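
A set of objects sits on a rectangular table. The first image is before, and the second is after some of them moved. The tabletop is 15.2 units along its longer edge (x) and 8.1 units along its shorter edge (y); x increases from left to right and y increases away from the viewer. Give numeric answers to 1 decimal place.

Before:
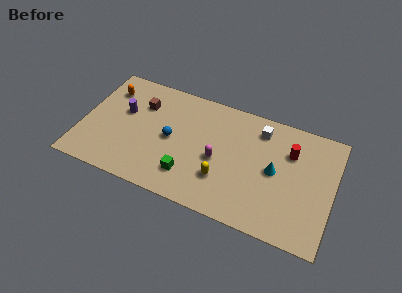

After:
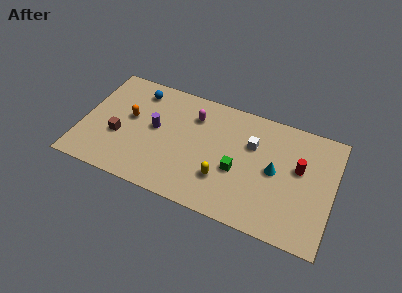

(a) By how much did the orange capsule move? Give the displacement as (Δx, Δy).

(1.5, -1.6)

The orange capsule started near (1.3, 6.2) and ended near (2.8, 4.6).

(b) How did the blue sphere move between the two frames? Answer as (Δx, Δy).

(-2.3, 2.7)

From the two frames, the blue sphere sits at roughly (5.4, 4.0) before and (3.1, 6.7) after.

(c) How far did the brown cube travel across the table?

2.9

From (3.4, 5.8) to (2.3, 3.1), the brown cube covered √(1.1² + 2.7²) ≈ 2.9 units.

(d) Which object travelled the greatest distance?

the blue sphere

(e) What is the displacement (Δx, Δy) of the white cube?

(-0.4, -1.2)

The white cube started near (10.6, 6.6) and ended near (10.2, 5.4).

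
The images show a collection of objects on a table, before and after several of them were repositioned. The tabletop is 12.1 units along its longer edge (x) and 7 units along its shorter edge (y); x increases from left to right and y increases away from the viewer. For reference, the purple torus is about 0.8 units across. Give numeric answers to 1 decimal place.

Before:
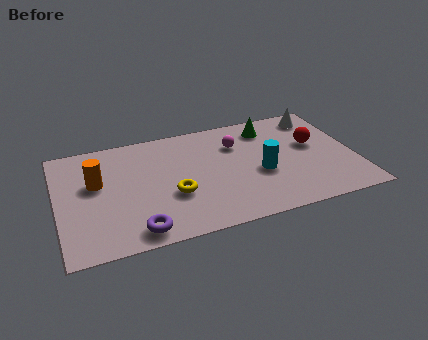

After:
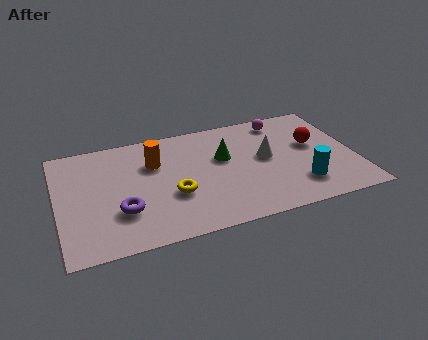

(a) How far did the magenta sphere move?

2.2

The magenta sphere moved from about (7.4, 5.0) to (9.4, 6.0), a distance of √(2.0² + 1.0²) ≈ 2.2.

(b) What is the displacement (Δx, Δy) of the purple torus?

(-0.5, 1.3)

From the two frames, the purple torus sits at roughly (3.0, 0.9) before and (2.5, 2.2) after.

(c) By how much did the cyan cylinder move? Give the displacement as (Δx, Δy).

(1.5, -1.2)

The cyan cylinder started near (8.2, 2.9) and ended near (9.7, 1.7).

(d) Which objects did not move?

the red sphere and the yellow torus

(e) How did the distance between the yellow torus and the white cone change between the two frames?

-3.0

They were about 7.1 units apart before and 4.1 after — 3.0 units closer together.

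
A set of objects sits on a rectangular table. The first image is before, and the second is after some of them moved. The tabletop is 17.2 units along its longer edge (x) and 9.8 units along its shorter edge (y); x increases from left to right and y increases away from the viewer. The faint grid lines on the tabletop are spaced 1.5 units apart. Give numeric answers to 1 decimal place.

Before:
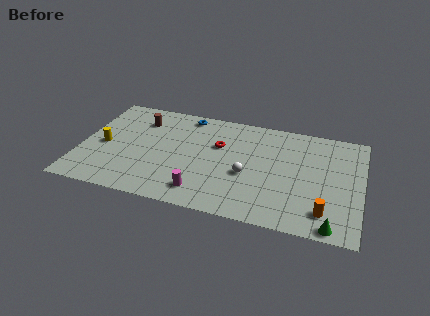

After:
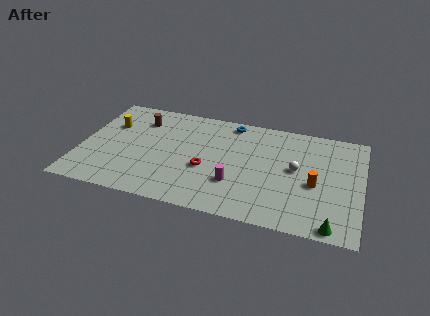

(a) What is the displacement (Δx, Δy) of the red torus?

(-0.6, -2.4)

The red torus started near (8.4, 6.3) and ended near (7.8, 3.9).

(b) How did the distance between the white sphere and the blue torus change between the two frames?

-0.8

Before: roughly 6.2 units apart; after: 5.4. That's 0.8 units closer together.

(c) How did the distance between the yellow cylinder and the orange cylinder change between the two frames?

-0.9

The distance was about 13.9 in the first image and 13.0 in the second, so they moved 0.9 units closer together.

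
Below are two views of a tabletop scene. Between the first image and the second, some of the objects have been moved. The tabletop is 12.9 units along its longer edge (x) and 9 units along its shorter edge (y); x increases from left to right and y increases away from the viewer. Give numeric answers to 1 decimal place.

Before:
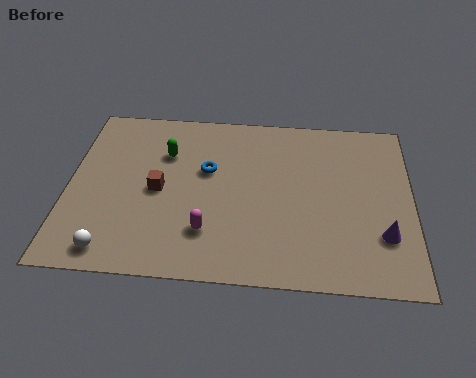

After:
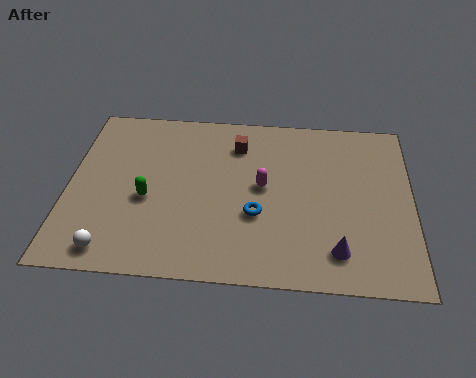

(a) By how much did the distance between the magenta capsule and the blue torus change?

-1.7

Before: roughly 3.2 units apart; after: 1.5. That's 1.7 units closer together.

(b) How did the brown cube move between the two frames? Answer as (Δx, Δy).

(2.9, 2.7)

The brown cube was at about (3.4, 4.3) and moved to about (6.3, 7.0).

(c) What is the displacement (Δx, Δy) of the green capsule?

(-0.6, -2.5)

From the two frames, the green capsule sits at roughly (3.6, 6.3) before and (3.0, 3.8) after.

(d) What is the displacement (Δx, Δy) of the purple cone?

(-1.7, -0.9)

The purple cone started near (11.8, 2.6) and ended near (10.1, 1.7).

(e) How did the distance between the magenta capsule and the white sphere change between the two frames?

+2.9

Before: roughly 3.7 units apart; after: 6.6. That's 2.9 units further apart.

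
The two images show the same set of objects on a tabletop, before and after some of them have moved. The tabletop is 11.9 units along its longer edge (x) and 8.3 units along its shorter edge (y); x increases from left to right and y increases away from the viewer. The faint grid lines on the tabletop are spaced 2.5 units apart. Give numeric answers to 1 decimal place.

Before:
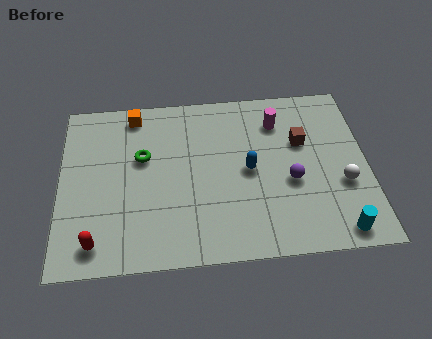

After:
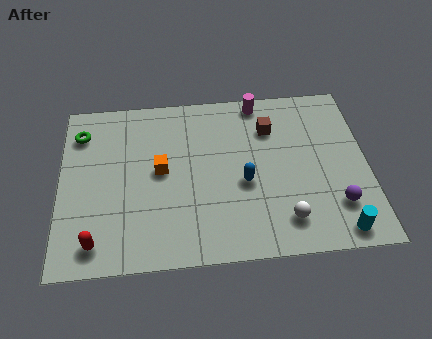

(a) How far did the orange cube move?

3.1

The orange cube was near (2.9, 7.3) before and (3.9, 4.4) after, so it travelled √(1.0² + 2.9²) ≈ 3.1 units.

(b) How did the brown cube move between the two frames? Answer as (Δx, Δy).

(-1.2, 0.8)

From the two frames, the brown cube sits at roughly (9.4, 5.3) before and (8.2, 6.1) after.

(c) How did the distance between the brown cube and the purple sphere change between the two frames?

+2.7

They were about 2.0 units apart before and 4.7 after — 2.7 units further apart.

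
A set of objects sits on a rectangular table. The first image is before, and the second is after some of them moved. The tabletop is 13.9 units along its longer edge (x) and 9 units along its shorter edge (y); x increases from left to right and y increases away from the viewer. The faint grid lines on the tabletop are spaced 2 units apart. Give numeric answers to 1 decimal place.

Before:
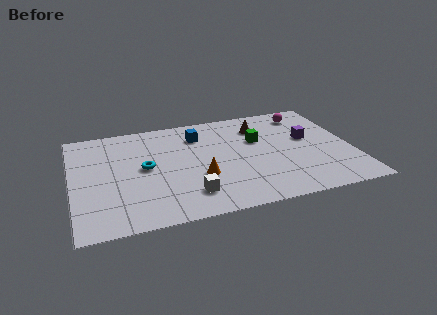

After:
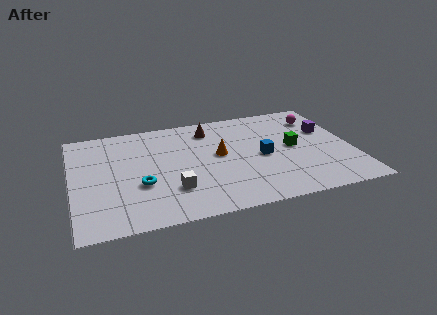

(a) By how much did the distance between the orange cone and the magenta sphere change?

-1.5

They were about 7.1 units apart before and 5.6 after — 1.5 units closer together.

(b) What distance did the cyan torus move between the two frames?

1.4

The cyan torus moved from about (3.6, 4.7) to (3.3, 3.3), a distance of √(0.3² + 1.4²) ≈ 1.4.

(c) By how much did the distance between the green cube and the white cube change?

+1.2

Before: roughly 5.3 units apart; after: 6.5. That's 1.2 units further apart.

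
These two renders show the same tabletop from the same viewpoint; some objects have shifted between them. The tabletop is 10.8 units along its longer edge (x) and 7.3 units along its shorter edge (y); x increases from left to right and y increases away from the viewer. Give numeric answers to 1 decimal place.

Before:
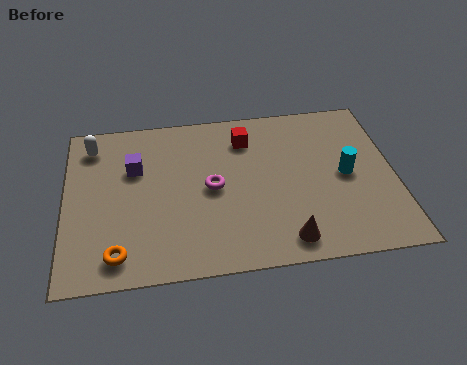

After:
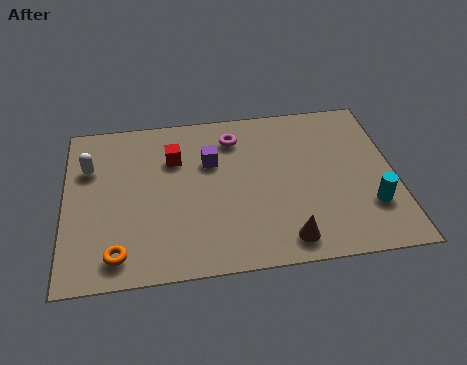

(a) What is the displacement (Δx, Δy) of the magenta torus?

(0.8, 2.2)

From the two frames, the magenta torus sits at roughly (4.8, 3.6) before and (5.6, 5.8) after.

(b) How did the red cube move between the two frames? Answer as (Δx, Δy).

(-2.4, -0.6)

The red cube was at about (6.0, 5.7) and moved to about (3.6, 5.1).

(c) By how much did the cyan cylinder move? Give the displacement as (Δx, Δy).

(0.7, -1.5)

The cyan cylinder was at about (9.2, 3.6) and moved to about (9.9, 2.1).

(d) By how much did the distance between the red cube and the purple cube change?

-2.6

The distance was about 3.8 in the first image and 1.2 in the second, so they moved 2.6 units closer together.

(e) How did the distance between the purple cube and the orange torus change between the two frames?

+1.1

Before: roughly 3.7 units apart; after: 4.8. That's 1.1 units further apart.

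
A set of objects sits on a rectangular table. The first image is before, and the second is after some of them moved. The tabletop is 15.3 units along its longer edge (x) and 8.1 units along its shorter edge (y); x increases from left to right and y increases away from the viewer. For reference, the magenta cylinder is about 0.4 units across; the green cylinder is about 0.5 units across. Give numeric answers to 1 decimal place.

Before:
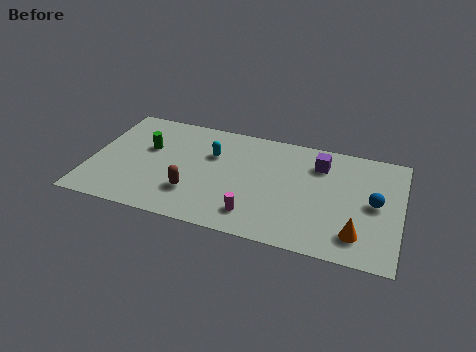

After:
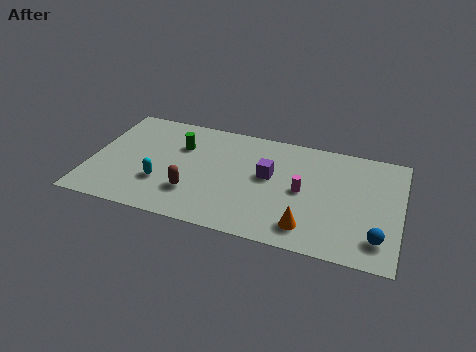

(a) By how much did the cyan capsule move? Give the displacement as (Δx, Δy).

(-2.3, -2.8)

The cyan capsule was at about (5.9, 5.4) and moved to about (3.6, 2.6).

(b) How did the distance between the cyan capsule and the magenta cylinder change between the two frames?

+2.5

They were about 4.5 units apart before and 7.0 after — 2.5 units further apart.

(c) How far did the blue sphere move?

2.4

From (14.0, 4.1) to (14.3, 1.7), the blue sphere covered √(0.3² + 2.4²) ≈ 2.4 units.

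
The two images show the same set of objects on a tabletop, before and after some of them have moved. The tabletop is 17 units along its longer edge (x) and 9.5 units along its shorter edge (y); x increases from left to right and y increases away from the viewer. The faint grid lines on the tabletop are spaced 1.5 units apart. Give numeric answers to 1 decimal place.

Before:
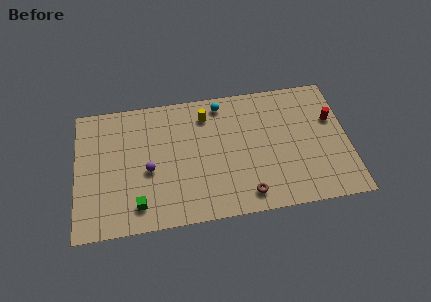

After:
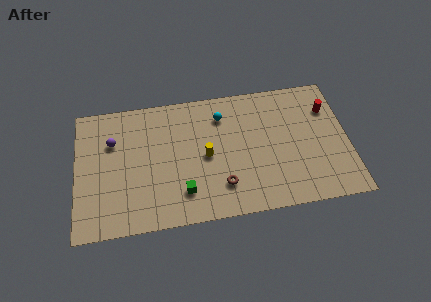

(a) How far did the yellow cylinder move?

3.0

The yellow cylinder moved from about (8.2, 7.6) to (8.1, 4.6), a distance of √(0.1² + 3.0²) ≈ 3.0.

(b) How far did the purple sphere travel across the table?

3.3

The purple sphere moved from about (4.5, 4.1) to (2.3, 6.5), a distance of √(2.2² + 2.4²) ≈ 3.3.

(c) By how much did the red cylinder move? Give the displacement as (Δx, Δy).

(-0.2, 0.8)

The red cylinder started near (16.1, 6.1) and ended near (15.9, 6.9).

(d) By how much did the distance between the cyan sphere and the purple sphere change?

+0.7

They were about 6.3 units apart before and 7.0 after — 0.7 units further apart.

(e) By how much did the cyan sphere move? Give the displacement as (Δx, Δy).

(0.0, -0.9)

The cyan sphere started near (9.2, 8.3) and ended near (9.2, 7.4).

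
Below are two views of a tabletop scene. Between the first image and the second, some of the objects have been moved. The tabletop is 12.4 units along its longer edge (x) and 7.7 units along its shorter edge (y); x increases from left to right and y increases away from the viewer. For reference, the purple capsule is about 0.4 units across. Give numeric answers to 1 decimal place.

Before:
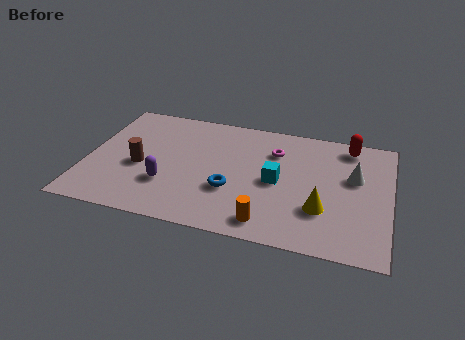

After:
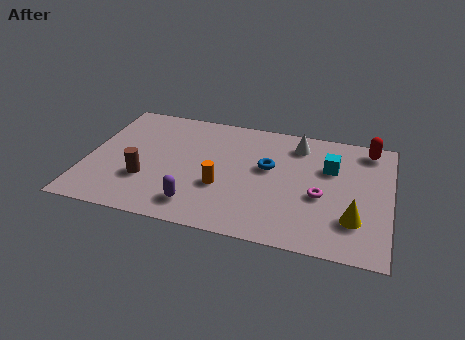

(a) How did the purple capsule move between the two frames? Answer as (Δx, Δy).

(1.3, -1.0)

From the two frames, the purple capsule sits at roughly (3.4, 2.4) before and (4.7, 1.4) after.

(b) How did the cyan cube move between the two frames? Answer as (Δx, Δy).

(2.1, 1.4)

From the two frames, the cyan cube sits at roughly (7.8, 3.7) before and (9.9, 5.1) after.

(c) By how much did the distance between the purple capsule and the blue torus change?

+1.5

They were about 2.6 units apart before and 4.1 after — 1.5 units further apart.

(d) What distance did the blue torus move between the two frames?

2.3

From (6.0, 2.7) to (7.4, 4.5), the blue torus covered √(1.4² + 1.8²) ≈ 2.3 units.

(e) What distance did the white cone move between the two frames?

2.9

The white cone was near (10.9, 4.7) before and (8.5, 6.3) after, so it travelled √(2.4² + 1.6²) ≈ 2.9 units.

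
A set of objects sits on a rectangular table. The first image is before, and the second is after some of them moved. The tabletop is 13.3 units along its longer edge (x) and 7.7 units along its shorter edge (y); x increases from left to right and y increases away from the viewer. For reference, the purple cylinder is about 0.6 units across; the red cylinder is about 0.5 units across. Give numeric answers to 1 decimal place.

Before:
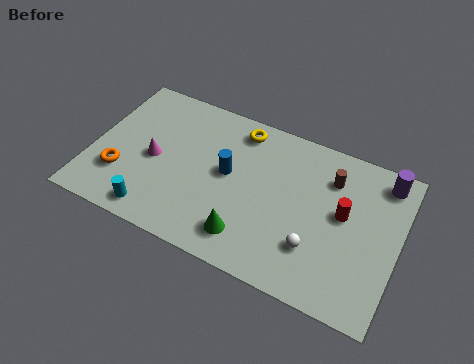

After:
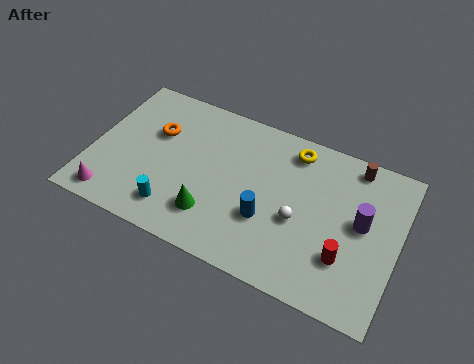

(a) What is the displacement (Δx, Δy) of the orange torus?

(1.2, 2.7)

The orange torus was at about (1.4, 2.3) and moved to about (2.6, 5.0).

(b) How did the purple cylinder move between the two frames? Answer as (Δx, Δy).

(-0.7, -2.4)

The purple cylinder started near (12.4, 6.6) and ended near (11.7, 4.2).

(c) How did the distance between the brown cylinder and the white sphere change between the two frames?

+0.5

They were about 3.6 units apart before and 4.1 after — 0.5 units further apart.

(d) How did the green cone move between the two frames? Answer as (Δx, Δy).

(-1.6, 0.4)

The green cone started near (7.1, 1.5) and ended near (5.5, 1.9).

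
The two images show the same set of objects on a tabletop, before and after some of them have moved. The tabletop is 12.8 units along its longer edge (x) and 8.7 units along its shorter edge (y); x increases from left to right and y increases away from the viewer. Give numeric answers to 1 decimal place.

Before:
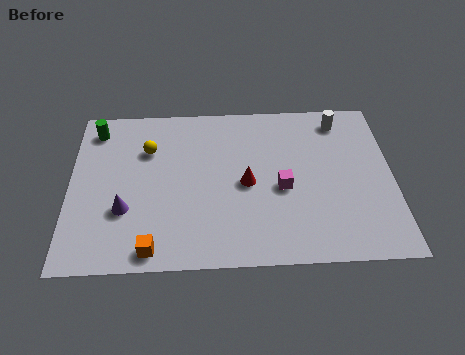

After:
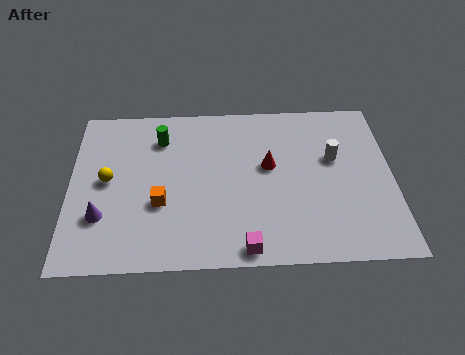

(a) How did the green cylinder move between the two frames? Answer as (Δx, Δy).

(2.6, -0.6)

The green cylinder was at about (1.0, 7.3) and moved to about (3.6, 6.7).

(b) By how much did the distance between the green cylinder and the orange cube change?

-3.3

They were about 6.8 units apart before and 3.5 after — 3.3 units closer together.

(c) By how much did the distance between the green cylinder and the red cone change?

-2.2

Before: roughly 6.8 units apart; after: 4.6. That's 2.2 units closer together.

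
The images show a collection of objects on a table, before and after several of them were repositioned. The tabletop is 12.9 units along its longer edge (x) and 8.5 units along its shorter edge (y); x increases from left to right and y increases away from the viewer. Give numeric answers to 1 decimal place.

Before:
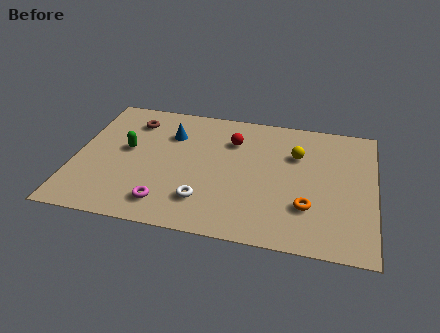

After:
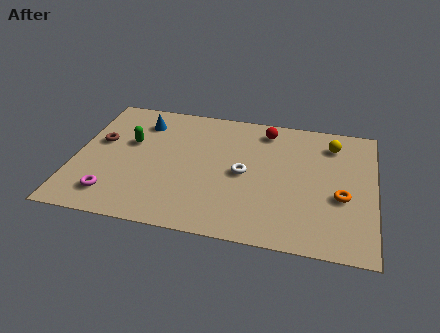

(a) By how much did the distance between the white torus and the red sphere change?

-1.1

The distance was about 4.3 in the first image and 3.2 in the second, so they moved 1.1 units closer together.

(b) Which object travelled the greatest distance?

the white torus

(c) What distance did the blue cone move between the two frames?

1.4

The blue cone was near (4.0, 6.1) before and (2.7, 6.7) after, so it travelled √(1.3² + 0.6²) ≈ 1.4 units.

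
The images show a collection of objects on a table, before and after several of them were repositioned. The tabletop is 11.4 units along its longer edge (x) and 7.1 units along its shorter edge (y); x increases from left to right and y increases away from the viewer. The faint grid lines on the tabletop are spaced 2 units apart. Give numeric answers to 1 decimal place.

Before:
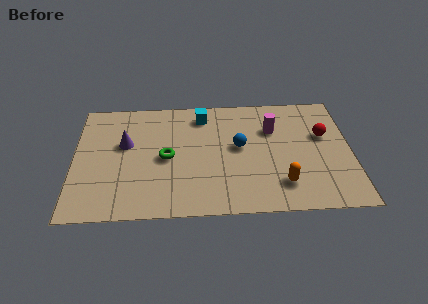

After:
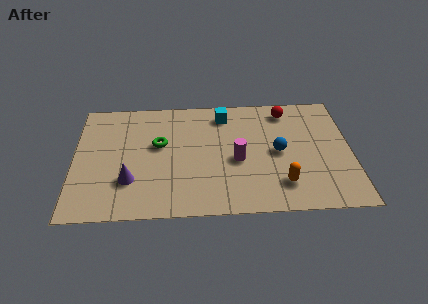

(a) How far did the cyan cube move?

0.9

The cyan cube was near (5.3, 5.9) before and (6.2, 5.9) after, so it travelled √(0.9² + 0.0²) ≈ 0.9 units.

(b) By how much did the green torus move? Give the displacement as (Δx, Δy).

(-0.3, 0.8)

From the two frames, the green torus sits at roughly (3.8, 3.4) before and (3.5, 4.2) after.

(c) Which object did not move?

the orange capsule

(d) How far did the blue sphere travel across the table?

1.6

The blue sphere moved from about (6.8, 3.9) to (8.4, 3.5), a distance of √(1.6² + 0.4²) ≈ 1.6.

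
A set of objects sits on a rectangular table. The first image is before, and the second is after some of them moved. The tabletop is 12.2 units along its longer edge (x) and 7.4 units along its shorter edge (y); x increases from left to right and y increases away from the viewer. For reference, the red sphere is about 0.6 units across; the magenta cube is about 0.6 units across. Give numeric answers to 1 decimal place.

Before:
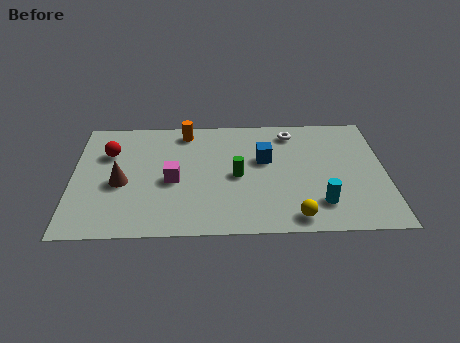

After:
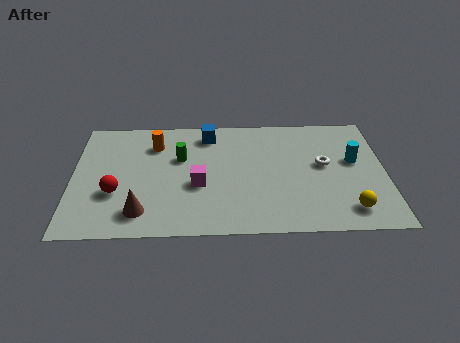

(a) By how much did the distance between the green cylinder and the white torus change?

+2.1

They were about 3.5 units apart before and 5.6 after — 2.1 units further apart.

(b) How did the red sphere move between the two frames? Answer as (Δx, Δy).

(0.3, -2.5)

From the two frames, the red sphere sits at roughly (1.4, 5.1) before and (1.7, 2.6) after.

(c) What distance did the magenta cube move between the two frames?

1.0

The magenta cube moved from about (3.9, 3.3) to (4.9, 3.0), a distance of √(1.0² + 0.3²) ≈ 1.0.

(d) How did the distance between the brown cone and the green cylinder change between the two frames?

-0.9

Before: roughly 4.5 units apart; after: 3.6. That's 0.9 units closer together.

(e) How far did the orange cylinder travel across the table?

1.4

The orange cylinder was near (4.4, 6.4) before and (3.2, 5.6) after, so it travelled √(1.2² + 0.8²) ≈ 1.4 units.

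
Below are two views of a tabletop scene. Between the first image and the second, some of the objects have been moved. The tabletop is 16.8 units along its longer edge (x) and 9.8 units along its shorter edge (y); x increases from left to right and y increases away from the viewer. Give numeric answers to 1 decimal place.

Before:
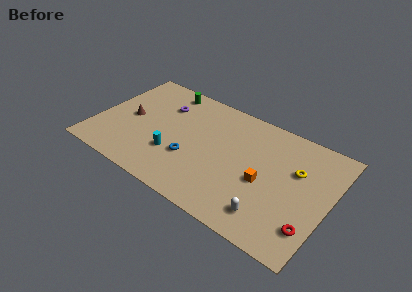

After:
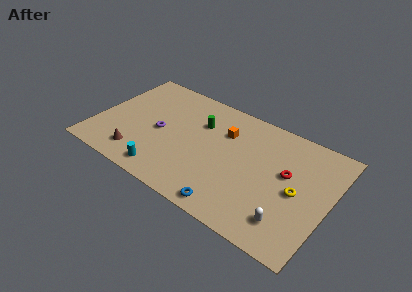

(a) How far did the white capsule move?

1.3

From (13.1, 1.8) to (14.4, 2.0), the white capsule covered √(1.3² + 0.2²) ≈ 1.3 units.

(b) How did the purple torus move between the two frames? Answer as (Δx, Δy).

(0.2, -2.5)

The purple torus started near (4.4, 7.1) and ended near (4.6, 4.6).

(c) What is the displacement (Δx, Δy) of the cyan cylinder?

(-0.3, -1.8)

From the two frames, the cyan cylinder sits at roughly (5.9, 3.1) before and (5.6, 1.3) after.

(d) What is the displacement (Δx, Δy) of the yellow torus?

(0.3, -1.7)

The yellow torus started near (14.3, 6.3) and ended near (14.6, 4.6).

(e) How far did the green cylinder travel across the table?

3.4

From (4.3, 8.6) to (7.2, 6.8), the green cylinder covered √(2.9² + 1.8²) ≈ 3.4 units.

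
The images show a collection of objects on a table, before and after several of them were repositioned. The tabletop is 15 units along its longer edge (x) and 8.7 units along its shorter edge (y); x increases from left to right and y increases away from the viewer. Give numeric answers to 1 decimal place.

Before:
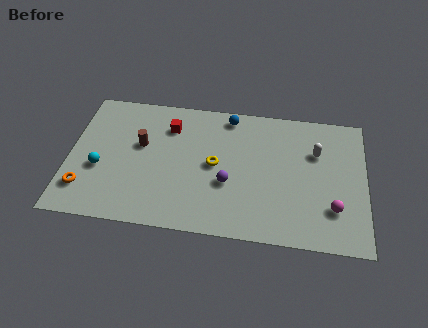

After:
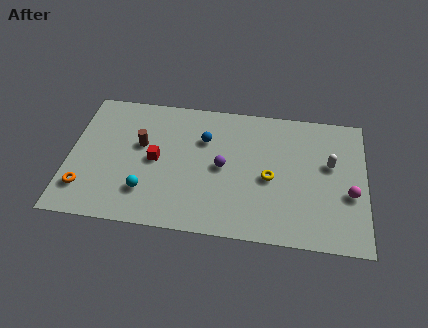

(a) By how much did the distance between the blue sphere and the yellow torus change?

+0.6

They were about 3.4 units apart before and 4.0 after — 0.6 units further apart.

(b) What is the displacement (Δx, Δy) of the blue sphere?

(-1.2, -1.7)

From the two frames, the blue sphere sits at roughly (8.0, 7.7) before and (6.8, 6.0) after.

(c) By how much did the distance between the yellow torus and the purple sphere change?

+1.1

The distance was about 1.3 in the first image and 2.4 in the second, so they moved 1.1 units further apart.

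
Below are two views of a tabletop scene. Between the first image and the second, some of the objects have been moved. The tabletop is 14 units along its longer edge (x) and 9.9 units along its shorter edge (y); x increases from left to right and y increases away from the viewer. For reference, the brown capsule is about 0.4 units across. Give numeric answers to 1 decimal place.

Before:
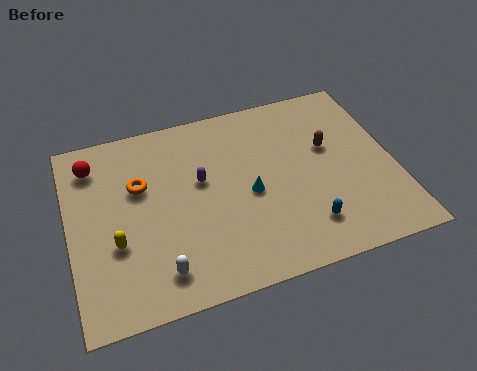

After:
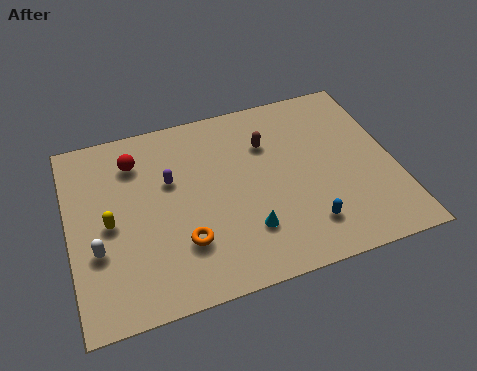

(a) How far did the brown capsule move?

2.8

From (11.3, 6.0) to (8.7, 7.0), the brown capsule covered √(2.6² + 1.0²) ≈ 2.8 units.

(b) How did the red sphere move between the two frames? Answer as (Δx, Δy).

(1.8, -0.3)

The red sphere was at about (1.2, 8.0) and moved to about (3.0, 7.7).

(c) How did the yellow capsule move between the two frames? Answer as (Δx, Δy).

(-0.2, 1.1)

The yellow capsule started near (1.9, 3.6) and ended near (1.7, 4.7).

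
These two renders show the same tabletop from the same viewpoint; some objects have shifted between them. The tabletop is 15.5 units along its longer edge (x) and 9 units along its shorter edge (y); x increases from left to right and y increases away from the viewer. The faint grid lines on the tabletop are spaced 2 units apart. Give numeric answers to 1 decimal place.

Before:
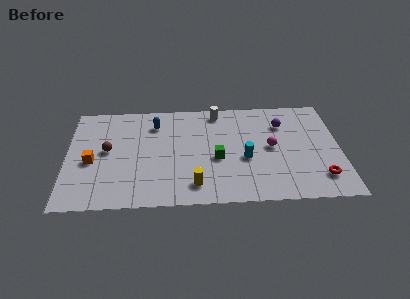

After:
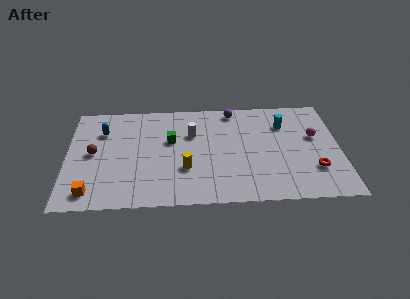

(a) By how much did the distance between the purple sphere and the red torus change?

+1.9

The distance was about 5.1 in the first image and 7.0 in the second, so they moved 1.9 units further apart.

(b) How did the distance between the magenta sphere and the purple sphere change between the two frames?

+3.2

Before: roughly 2.1 units apart; after: 5.3. That's 3.2 units further apart.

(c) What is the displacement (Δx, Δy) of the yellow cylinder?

(-0.5, 1.4)

The yellow cylinder was at about (7.2, 1.6) and moved to about (6.7, 3.0).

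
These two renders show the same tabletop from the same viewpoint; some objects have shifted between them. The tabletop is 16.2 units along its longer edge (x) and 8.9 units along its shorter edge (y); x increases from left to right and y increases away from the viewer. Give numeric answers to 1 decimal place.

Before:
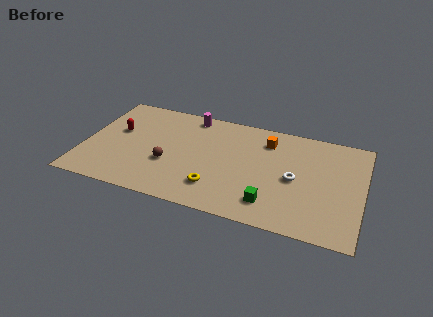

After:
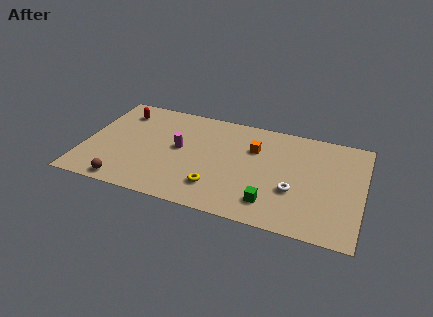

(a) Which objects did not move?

the yellow torus and the green cube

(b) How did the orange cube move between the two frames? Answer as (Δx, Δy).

(-0.7, -0.9)

From the two frames, the orange cube sits at roughly (10.5, 7.0) before and (9.8, 6.1) after.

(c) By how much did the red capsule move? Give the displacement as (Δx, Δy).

(0.0, 1.8)

The red capsule started near (1.8, 5.3) and ended near (1.8, 7.1).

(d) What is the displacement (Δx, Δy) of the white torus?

(0.0, -1.0)

The white torus was at about (12.3, 4.2) and moved to about (12.3, 3.2).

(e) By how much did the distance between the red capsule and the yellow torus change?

+1.0

Before: roughly 6.9 units apart; after: 7.9. That's 1.0 units further apart.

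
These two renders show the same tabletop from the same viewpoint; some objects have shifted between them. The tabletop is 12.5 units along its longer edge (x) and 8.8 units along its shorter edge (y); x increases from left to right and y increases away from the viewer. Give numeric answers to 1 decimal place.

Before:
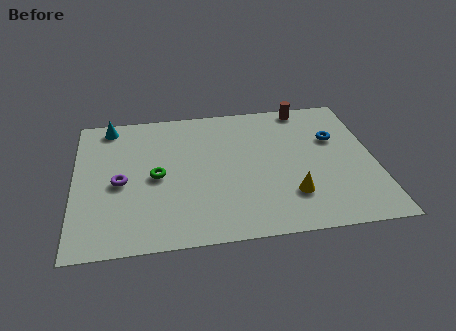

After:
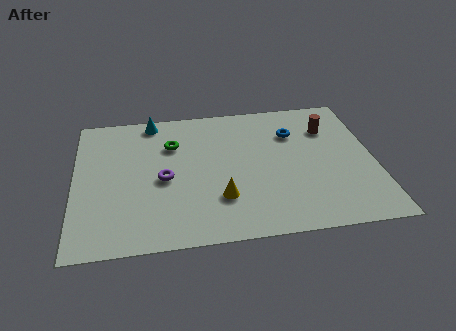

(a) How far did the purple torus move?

1.8

From (1.9, 4.0) to (3.7, 4.0), the purple torus covered √(1.8² + 0.0²) ≈ 1.8 units.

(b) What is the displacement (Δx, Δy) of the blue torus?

(-1.7, 0.6)

The blue torus was at about (10.9, 5.7) and moved to about (9.2, 6.3).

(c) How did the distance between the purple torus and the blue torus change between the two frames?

-3.2

The distance was about 9.2 in the first image and 6.0 in the second, so they moved 3.2 units closer together.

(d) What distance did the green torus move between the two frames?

2.1

The green torus moved from about (3.4, 4.2) to (4.1, 6.2), a distance of √(0.7² + 2.0²) ≈ 2.1.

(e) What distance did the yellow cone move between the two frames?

2.9

The yellow cone was near (8.9, 2.3) before and (6.0, 2.5) after, so it travelled √(2.9² + 0.2²) ≈ 2.9 units.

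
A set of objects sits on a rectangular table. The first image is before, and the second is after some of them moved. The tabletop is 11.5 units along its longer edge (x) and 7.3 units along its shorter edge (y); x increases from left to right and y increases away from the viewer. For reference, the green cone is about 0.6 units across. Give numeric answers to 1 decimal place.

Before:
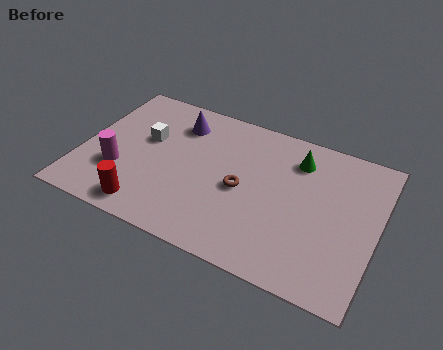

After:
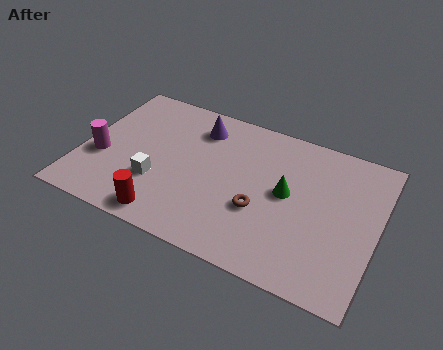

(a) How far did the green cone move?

1.8

From (8.2, 5.7) to (8.0, 3.9), the green cone covered √(0.2² + 1.8²) ≈ 1.8 units.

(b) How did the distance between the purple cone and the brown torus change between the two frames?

+0.6

The distance was about 3.6 in the first image and 4.2 in the second, so they moved 0.6 units further apart.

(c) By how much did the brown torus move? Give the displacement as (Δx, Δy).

(0.8, -0.7)

The brown torus was at about (6.3, 3.4) and moved to about (7.1, 2.7).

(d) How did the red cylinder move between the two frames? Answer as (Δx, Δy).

(0.8, -0.1)

The red cylinder was at about (2.9, 1.0) and moved to about (3.7, 0.9).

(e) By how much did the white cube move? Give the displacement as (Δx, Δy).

(0.7, -2.0)

From the two frames, the white cube sits at roughly (2.4, 4.4) before and (3.1, 2.4) after.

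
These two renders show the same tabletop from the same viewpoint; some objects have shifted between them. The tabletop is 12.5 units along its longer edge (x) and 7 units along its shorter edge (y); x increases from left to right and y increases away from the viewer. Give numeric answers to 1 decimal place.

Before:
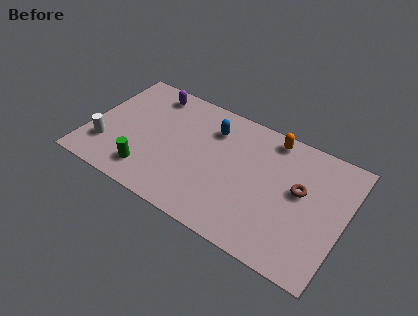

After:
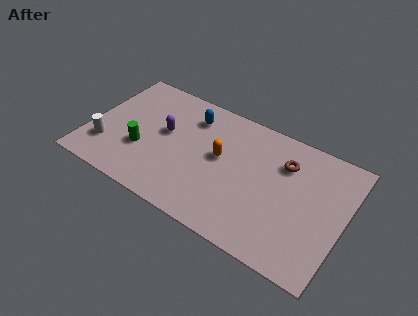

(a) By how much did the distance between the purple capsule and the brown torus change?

-2.1

The distance was about 8.0 in the first image and 5.9 in the second, so they moved 2.1 units closer together.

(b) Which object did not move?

the white cylinder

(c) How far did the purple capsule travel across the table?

2.2

The purple capsule moved from about (2.6, 6.0) to (3.6, 4.0), a distance of √(1.0² + 2.0²) ≈ 2.2.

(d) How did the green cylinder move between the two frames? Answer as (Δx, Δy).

(-0.5, 1.1)

The green cylinder was at about (3.2, 1.4) and moved to about (2.7, 2.5).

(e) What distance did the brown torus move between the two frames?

1.4

From (10.3, 4.0) to (9.4, 5.1), the brown torus covered √(0.9² + 1.1²) ≈ 1.4 units.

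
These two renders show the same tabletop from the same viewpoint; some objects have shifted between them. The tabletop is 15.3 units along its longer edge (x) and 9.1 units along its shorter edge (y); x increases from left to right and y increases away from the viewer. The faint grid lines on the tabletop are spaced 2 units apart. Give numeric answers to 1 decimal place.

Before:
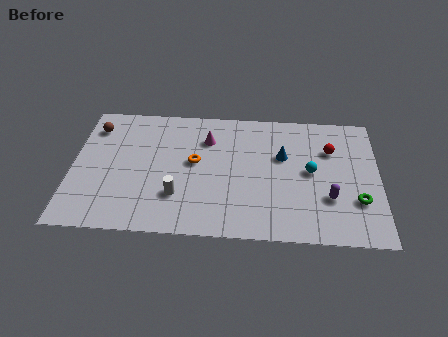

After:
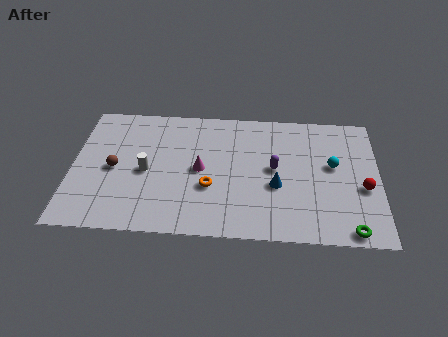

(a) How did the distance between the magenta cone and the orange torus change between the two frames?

-0.5

Before: roughly 1.8 units apart; after: 1.3. That's 0.5 units closer together.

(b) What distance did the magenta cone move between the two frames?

2.2

The magenta cone moved from about (6.7, 6.7) to (6.4, 4.5), a distance of √(0.3² + 2.2²) ≈ 2.2.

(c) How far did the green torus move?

2.0

The green torus was near (14.2, 2.8) before and (13.8, 0.8) after, so it travelled √(0.4² + 2.0²) ≈ 2.0 units.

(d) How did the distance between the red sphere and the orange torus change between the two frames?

+0.7

They were about 6.9 units apart before and 7.6 after — 0.7 units further apart.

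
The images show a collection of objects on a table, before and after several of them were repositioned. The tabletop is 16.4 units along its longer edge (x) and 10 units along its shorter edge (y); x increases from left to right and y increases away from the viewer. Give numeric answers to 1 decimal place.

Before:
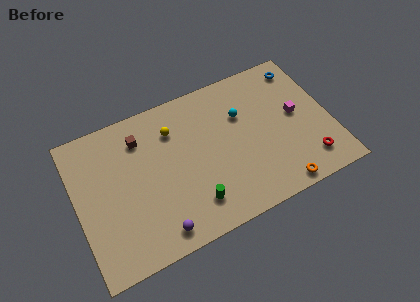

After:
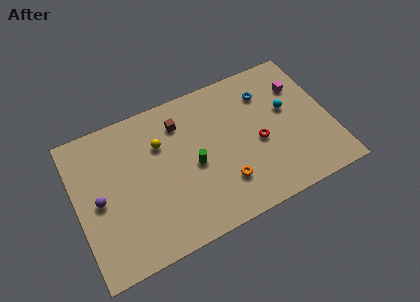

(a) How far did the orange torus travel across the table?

3.7

The orange torus was near (12.5, 0.9) before and (9.2, 2.6) after, so it travelled √(3.3² + 1.7²) ≈ 3.7 units.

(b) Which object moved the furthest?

the purple sphere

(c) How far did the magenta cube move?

2.0

The magenta cube moved from about (14.3, 5.3) to (14.8, 7.2), a distance of √(0.5² + 1.9²) ≈ 2.0.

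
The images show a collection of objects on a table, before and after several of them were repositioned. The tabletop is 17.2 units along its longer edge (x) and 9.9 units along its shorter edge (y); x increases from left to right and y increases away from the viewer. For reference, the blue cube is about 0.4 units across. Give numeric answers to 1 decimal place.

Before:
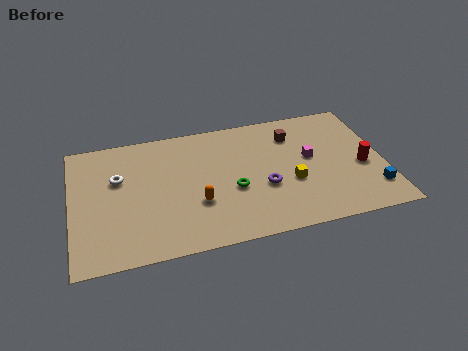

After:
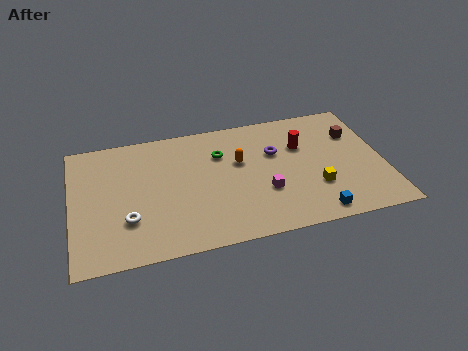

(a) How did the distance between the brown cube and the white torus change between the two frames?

+3.5

The distance was about 9.9 in the first image and 13.4 in the second, so they moved 3.5 units further apart.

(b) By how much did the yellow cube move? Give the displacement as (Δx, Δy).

(1.3, -0.7)

The yellow cube was at about (12.0, 3.8) and moved to about (13.3, 3.1).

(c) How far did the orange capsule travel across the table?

3.7

The orange capsule was near (6.8, 3.4) before and (9.3, 6.1) after, so it travelled √(2.5² + 2.7²) ≈ 3.7 units.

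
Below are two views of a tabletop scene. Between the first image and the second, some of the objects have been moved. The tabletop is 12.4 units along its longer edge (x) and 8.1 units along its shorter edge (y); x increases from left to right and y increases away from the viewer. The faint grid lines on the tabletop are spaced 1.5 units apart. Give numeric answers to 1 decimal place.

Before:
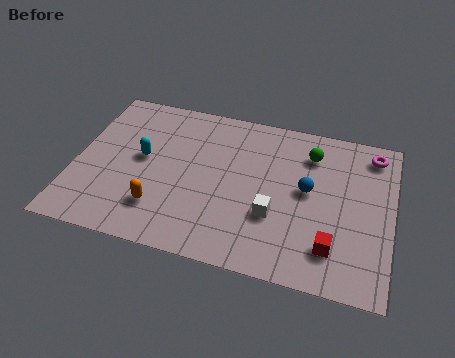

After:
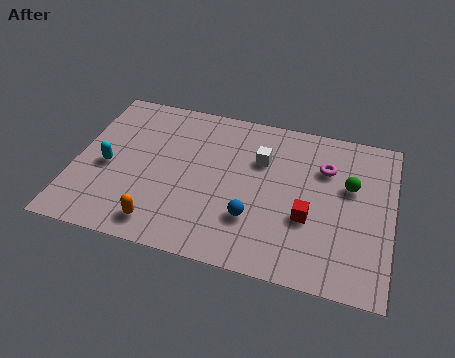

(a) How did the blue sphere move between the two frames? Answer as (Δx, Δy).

(-2.0, -2.0)

From the two frames, the blue sphere sits at roughly (9.1, 4.4) before and (7.1, 2.4) after.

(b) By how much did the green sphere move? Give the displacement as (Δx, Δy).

(1.6, -1.3)

The green sphere was at about (9.1, 6.3) and moved to about (10.7, 5.0).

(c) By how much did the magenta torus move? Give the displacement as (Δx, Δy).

(-1.8, -1.2)

The magenta torus was at about (11.5, 6.9) and moved to about (9.7, 5.7).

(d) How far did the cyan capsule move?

1.5

From (2.6, 4.4) to (1.3, 3.6), the cyan capsule covered √(1.3² + 0.8²) ≈ 1.5 units.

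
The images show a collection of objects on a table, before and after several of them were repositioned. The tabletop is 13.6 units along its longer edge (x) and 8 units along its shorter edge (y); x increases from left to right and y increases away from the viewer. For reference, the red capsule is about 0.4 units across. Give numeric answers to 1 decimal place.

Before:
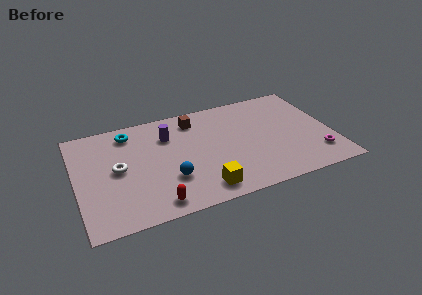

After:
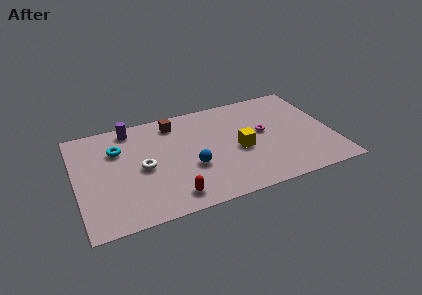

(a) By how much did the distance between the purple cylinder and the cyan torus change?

-0.6

Before: roughly 2.2 units apart; after: 1.6. That's 0.6 units closer together.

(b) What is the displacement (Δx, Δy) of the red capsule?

(0.9, 0.2)

The red capsule started near (3.9, 1.0) and ended near (4.8, 1.2).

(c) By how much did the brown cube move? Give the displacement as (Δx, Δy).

(-1.1, 0.1)

From the two frames, the brown cube sits at roughly (6.5, 6.6) before and (5.4, 6.7) after.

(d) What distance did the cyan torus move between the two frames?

1.3

The cyan torus was near (3.0, 6.7) before and (2.3, 5.6) after, so it travelled √(0.7² + 1.1²) ≈ 1.3 units.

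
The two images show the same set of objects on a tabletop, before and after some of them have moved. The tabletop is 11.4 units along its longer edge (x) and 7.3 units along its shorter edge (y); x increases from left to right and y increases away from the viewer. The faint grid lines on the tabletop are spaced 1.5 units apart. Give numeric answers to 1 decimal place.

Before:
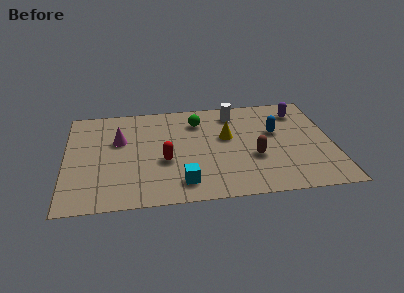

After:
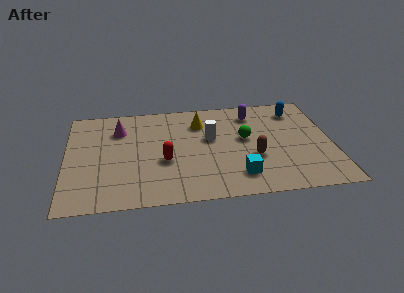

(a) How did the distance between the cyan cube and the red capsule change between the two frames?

+1.7

Before: roughly 1.7 units apart; after: 3.4. That's 1.7 units further apart.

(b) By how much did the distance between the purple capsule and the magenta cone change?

-2.1

They were about 7.9 units apart before and 5.8 after — 2.1 units closer together.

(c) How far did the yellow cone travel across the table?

1.6

From (6.9, 4.3) to (5.8, 5.5), the yellow cone covered √(1.1² + 1.2²) ≈ 1.6 units.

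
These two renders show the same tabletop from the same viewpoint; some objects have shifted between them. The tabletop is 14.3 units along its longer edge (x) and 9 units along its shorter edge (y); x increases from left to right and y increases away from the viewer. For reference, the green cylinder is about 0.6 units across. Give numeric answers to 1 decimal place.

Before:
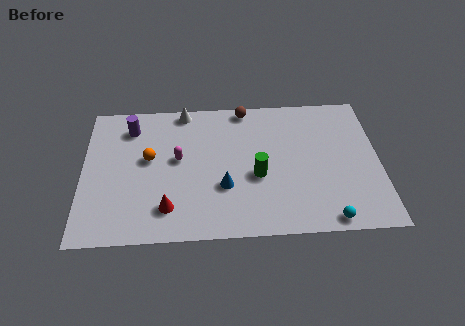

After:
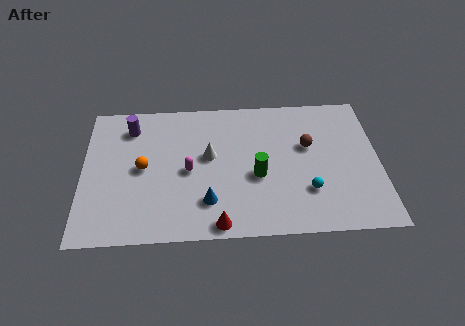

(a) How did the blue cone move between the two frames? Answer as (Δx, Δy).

(-0.8, -0.9)

From the two frames, the blue cone sits at roughly (6.8, 3.1) before and (6.0, 2.2) after.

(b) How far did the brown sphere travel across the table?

4.0

From (7.9, 8.2) to (10.9, 5.5), the brown sphere covered √(3.0² + 2.7²) ≈ 4.0 units.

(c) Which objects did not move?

the purple cylinder and the green cylinder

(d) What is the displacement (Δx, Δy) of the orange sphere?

(-0.3, -0.6)

From the two frames, the orange sphere sits at roughly (3.2, 5.1) before and (2.9, 4.5) after.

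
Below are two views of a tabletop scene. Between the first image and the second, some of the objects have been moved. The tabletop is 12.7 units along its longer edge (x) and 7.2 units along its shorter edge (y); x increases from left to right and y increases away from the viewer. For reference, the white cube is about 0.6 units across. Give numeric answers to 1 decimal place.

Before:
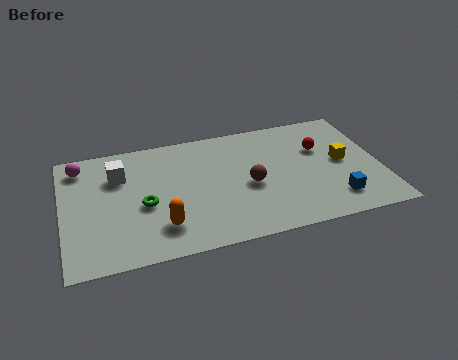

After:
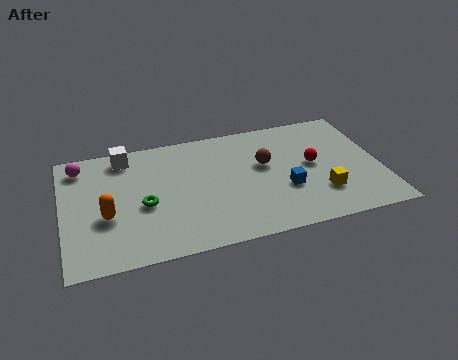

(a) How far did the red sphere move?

1.0

The red sphere was near (10.4, 4.7) before and (10.0, 3.8) after, so it travelled √(0.4² + 0.9²) ≈ 1.0 units.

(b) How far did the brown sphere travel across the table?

1.3

The brown sphere was near (7.4, 3.2) before and (8.1, 4.3) after, so it travelled √(0.7² + 1.1²) ≈ 1.3 units.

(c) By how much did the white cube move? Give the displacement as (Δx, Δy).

(0.3, 1.1)

From the two frames, the white cube sits at roughly (2.3, 5.1) before and (2.6, 6.2) after.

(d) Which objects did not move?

the green torus and the magenta sphere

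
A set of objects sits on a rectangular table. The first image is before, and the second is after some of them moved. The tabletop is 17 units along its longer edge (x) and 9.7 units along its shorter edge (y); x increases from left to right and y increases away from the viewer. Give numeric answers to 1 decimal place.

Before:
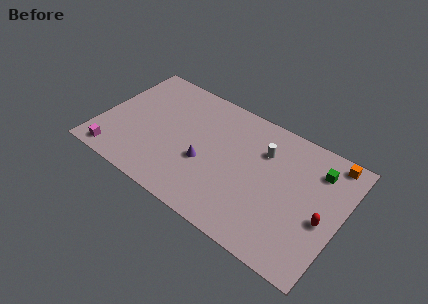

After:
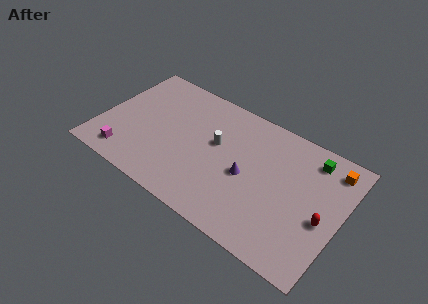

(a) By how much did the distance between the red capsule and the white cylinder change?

+2.6

The distance was about 5.4 in the first image and 8.0 in the second, so they moved 2.6 units further apart.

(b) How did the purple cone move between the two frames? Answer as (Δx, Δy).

(2.9, 0.6)

The purple cone was at about (7.6, 3.8) and moved to about (10.5, 4.4).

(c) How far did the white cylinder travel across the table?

3.4

The white cylinder moved from about (11.3, 6.9) to (8.1, 5.7), a distance of √(3.2² + 1.2²) ≈ 3.4.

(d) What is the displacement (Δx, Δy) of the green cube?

(-0.5, 0.6)

The green cube started near (15.0, 7.5) and ended near (14.5, 8.1).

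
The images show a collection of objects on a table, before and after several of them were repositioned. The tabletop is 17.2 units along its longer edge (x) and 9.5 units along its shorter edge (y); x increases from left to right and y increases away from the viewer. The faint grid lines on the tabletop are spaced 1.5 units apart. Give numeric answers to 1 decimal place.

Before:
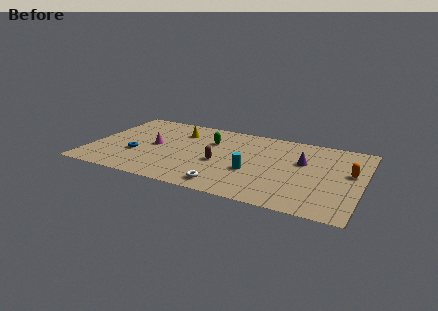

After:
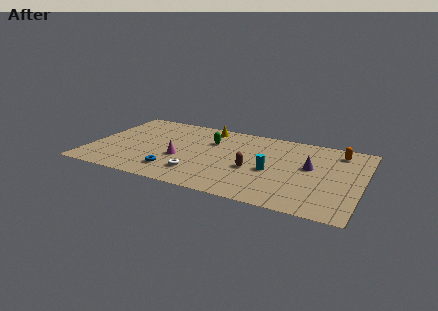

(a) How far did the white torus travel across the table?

2.1

The white torus was near (9.0, 1.3) before and (7.1, 2.2) after, so it travelled √(1.9² + 0.9²) ≈ 2.1 units.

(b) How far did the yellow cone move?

2.0

From (5.3, 7.2) to (7.0, 8.3), the yellow cone covered √(1.7² + 1.1²) ≈ 2.0 units.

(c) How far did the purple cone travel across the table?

0.7

From (13.4, 5.9) to (13.9, 5.4), the purple cone covered √(0.5² + 0.5²) ≈ 0.7 units.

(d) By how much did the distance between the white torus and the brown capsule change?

+0.9

The distance was about 2.8 in the first image and 3.7 in the second, so they moved 0.9 units further apart.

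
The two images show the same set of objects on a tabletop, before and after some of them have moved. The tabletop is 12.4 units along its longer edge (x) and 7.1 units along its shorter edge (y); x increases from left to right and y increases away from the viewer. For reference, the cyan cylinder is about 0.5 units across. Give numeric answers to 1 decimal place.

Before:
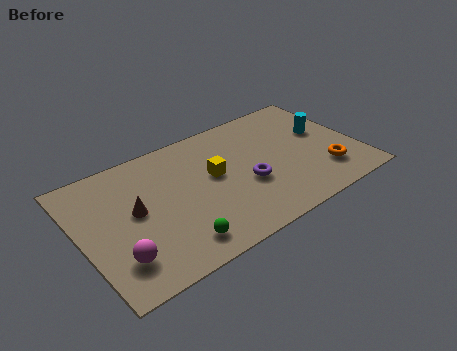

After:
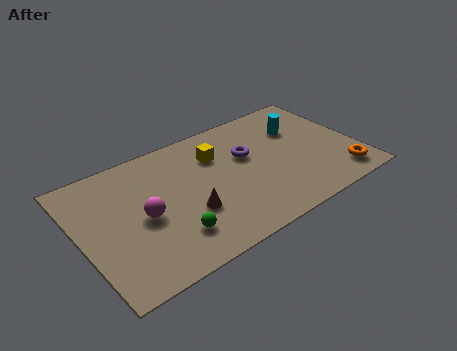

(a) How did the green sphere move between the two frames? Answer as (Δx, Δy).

(-0.1, 0.5)

From the two frames, the green sphere sits at roughly (3.8, 1.2) before and (3.7, 1.7) after.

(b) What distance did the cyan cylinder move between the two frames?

1.2

The cyan cylinder moved from about (11.1, 4.2) to (10.1, 4.9), a distance of √(1.0² + 0.7²) ≈ 1.2.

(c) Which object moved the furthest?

the brown cone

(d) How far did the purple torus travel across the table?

1.6

From (7.3, 2.8) to (7.6, 4.4), the purple torus covered √(0.3² + 1.6²) ≈ 1.6 units.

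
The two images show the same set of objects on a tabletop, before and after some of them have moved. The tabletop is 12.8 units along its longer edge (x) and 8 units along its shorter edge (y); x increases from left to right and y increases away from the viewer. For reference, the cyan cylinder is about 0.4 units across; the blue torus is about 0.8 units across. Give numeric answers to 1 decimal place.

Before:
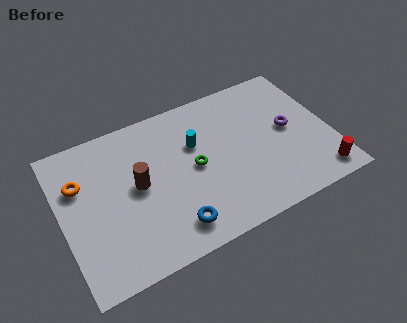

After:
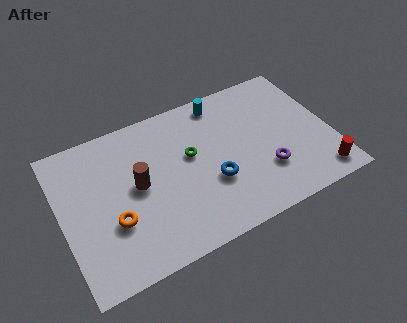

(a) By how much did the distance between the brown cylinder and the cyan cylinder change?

+2.1

They were about 3.1 units apart before and 5.2 after — 2.1 units further apart.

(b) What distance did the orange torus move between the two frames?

2.9

The orange torus moved from about (1.0, 5.4) to (2.3, 2.8), a distance of √(1.3² + 2.6²) ≈ 2.9.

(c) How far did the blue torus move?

2.6

From (4.9, 1.4) to (7.0, 2.9), the blue torus covered √(2.1² + 1.5²) ≈ 2.6 units.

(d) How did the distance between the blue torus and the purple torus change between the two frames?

-4.1

They were about 6.6 units apart before and 2.5 after — 4.1 units closer together.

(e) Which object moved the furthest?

the orange torus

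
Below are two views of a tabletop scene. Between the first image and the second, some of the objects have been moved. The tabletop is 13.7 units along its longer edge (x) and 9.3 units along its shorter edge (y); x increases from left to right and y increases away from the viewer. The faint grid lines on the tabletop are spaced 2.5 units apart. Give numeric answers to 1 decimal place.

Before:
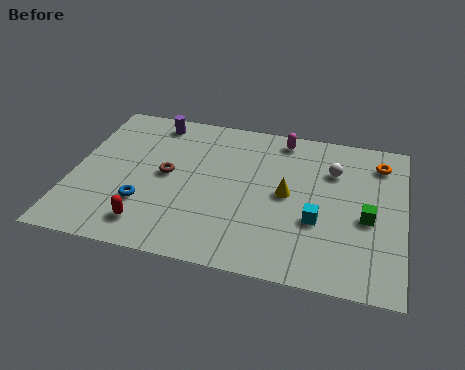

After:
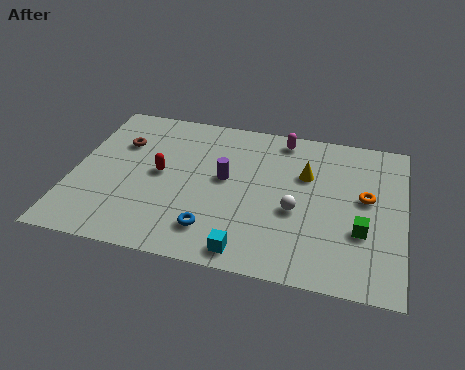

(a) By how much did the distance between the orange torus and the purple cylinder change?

-3.7

The distance was about 9.5 in the first image and 5.8 in the second, so they moved 3.7 units closer together.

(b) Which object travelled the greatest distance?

the purple cylinder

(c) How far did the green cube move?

0.8

The green cube moved from about (12.2, 4.0) to (12.0, 3.2), a distance of √(0.2² + 0.8²) ≈ 0.8.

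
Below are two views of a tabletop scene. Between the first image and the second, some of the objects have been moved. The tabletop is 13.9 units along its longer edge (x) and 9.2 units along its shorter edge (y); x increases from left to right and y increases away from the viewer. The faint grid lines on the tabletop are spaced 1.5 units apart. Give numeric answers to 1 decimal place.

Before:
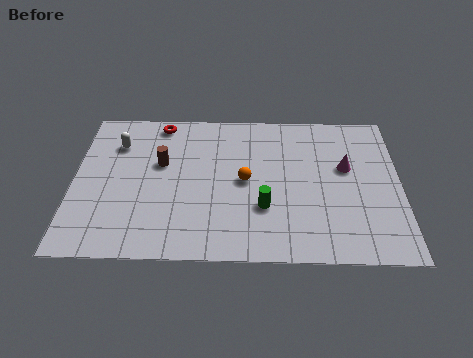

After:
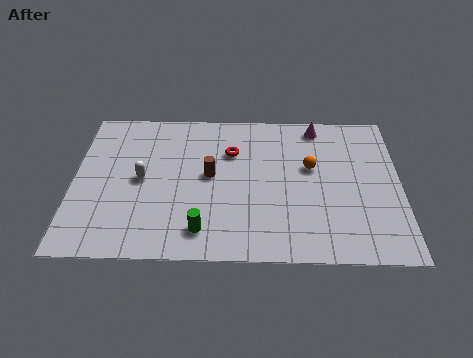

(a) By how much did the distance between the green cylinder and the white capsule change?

-3.4

The distance was about 7.4 in the first image and 4.0 in the second, so they moved 3.4 units closer together.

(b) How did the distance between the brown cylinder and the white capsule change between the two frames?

+0.7

The distance was about 2.2 in the first image and 2.9 in the second, so they moved 0.7 units further apart.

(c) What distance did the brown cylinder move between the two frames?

2.2

The brown cylinder moved from about (3.7, 5.6) to (5.8, 4.9), a distance of √(2.1² + 0.7²) ≈ 2.2.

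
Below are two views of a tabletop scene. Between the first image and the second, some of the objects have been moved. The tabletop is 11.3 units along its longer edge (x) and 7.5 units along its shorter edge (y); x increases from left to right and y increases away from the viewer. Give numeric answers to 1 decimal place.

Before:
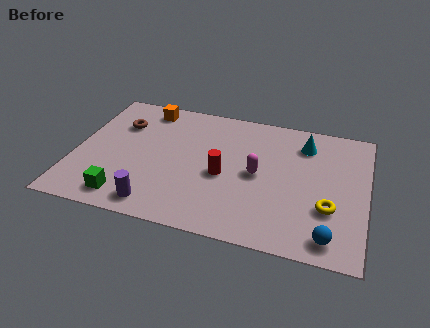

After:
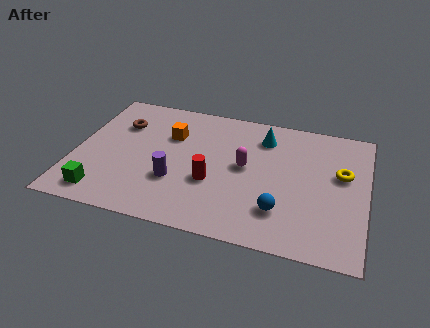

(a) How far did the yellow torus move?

2.0

From (9.9, 2.5) to (10.3, 4.5), the yellow torus covered √(0.4² + 2.0²) ≈ 2.0 units.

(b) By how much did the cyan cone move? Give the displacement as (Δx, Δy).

(-1.6, 0.0)

The cyan cone was at about (8.8, 5.9) and moved to about (7.2, 5.9).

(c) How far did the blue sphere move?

2.1

The blue sphere was near (10.0, 1.0) before and (8.1, 1.9) after, so it travelled √(1.9² + 0.9²) ≈ 2.1 units.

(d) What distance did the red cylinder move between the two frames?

0.6

From (5.8, 3.3) to (5.4, 2.8), the red cylinder covered √(0.4² + 0.5²) ≈ 0.6 units.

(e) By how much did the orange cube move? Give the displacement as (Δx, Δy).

(1.1, -1.4)

From the two frames, the orange cube sits at roughly (2.5, 6.5) before and (3.6, 5.1) after.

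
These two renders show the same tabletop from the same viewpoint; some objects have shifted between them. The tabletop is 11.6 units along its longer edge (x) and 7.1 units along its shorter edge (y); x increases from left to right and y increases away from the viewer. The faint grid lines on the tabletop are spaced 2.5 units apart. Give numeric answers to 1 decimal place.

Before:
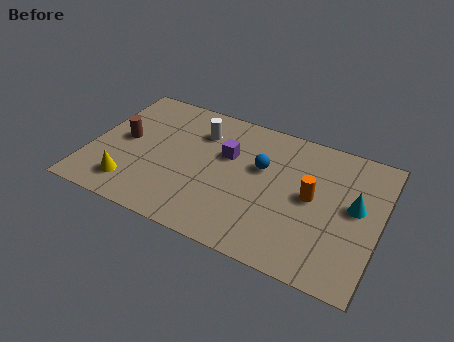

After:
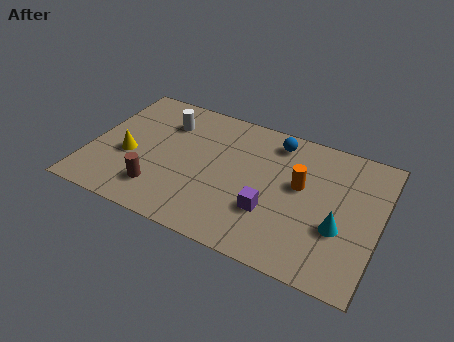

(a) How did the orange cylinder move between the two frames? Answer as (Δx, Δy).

(-0.5, 0.4)

The orange cylinder started near (8.9, 3.7) and ended near (8.4, 4.1).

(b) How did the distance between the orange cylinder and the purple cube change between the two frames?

-1.5

Before: roughly 3.6 units apart; after: 2.1. That's 1.5 units closer together.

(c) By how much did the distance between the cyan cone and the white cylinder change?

+1.2

They were about 6.6 units apart before and 7.8 after — 1.2 units further apart.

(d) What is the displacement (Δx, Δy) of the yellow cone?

(-0.3, 1.5)

The yellow cone started near (1.9, 1.4) and ended near (1.6, 2.9).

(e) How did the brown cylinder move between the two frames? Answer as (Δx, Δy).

(1.7, -2.1)

The brown cylinder was at about (1.3, 3.7) and moved to about (3.0, 1.6).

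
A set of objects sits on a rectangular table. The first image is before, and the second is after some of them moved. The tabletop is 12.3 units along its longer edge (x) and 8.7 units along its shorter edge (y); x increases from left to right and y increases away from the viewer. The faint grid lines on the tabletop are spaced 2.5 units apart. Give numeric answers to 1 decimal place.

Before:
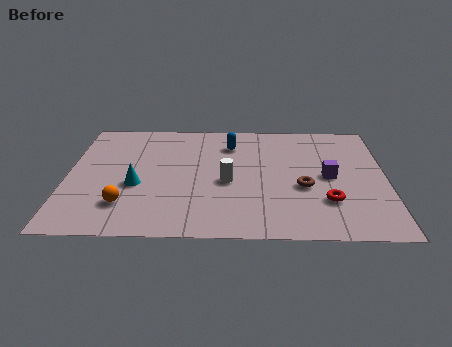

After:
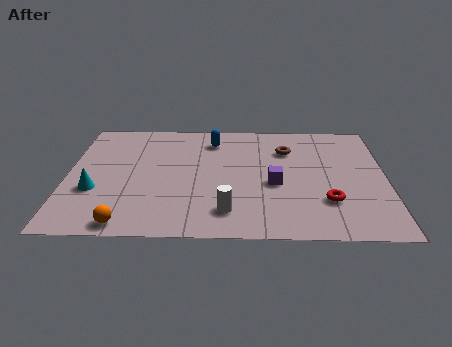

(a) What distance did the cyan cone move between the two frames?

1.6

From (2.7, 3.5) to (1.1, 3.1), the cyan cone covered √(1.6² + 0.4²) ≈ 1.6 units.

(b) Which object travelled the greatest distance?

the brown torus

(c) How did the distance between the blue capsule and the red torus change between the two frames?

+0.7

The distance was about 5.6 in the first image and 6.3 in the second, so they moved 0.7 units further apart.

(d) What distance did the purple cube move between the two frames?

2.2

From (10.1, 4.3) to (8.0, 3.7), the purple cube covered √(2.1² + 0.6²) ≈ 2.2 units.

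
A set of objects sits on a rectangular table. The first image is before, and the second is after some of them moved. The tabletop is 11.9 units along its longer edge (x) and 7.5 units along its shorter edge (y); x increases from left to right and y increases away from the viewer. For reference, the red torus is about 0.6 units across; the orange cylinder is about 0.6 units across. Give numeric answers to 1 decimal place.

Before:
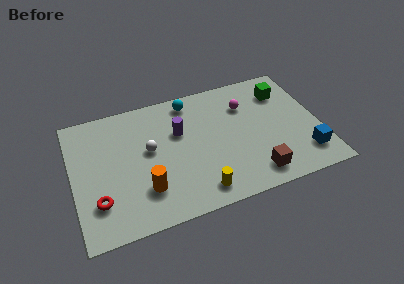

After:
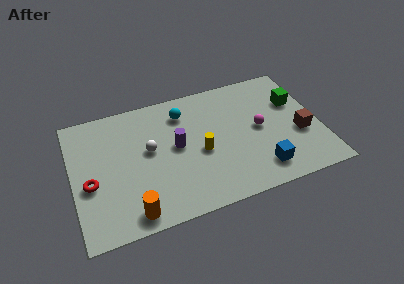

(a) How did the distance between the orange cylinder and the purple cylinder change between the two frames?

+0.5

The distance was about 3.4 in the first image and 3.9 in the second, so they moved 0.5 units further apart.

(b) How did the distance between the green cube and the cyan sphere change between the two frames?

+0.9

They were about 4.6 units apart before and 5.5 after — 0.9 units further apart.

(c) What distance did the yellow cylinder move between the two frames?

2.2

The yellow cylinder moved from about (5.8, 1.1) to (6.1, 3.3), a distance of √(0.3² + 2.2²) ≈ 2.2.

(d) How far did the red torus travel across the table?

1.1

The red torus was near (1.1, 2.0) before and (0.8, 3.1) after, so it travelled √(0.3² + 1.1²) ≈ 1.1 units.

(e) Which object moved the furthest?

the brown cube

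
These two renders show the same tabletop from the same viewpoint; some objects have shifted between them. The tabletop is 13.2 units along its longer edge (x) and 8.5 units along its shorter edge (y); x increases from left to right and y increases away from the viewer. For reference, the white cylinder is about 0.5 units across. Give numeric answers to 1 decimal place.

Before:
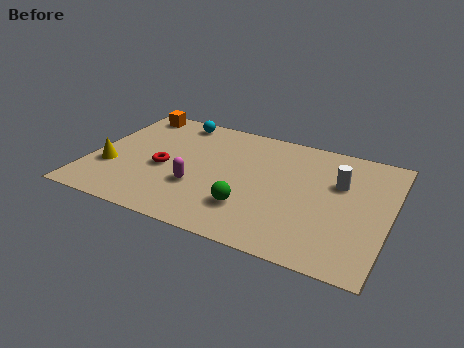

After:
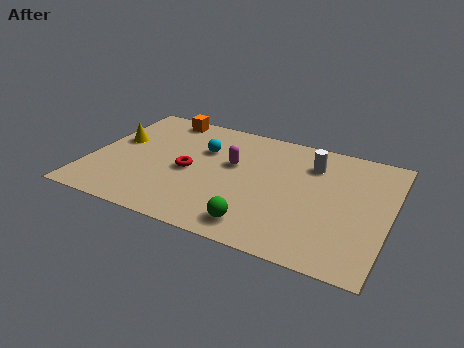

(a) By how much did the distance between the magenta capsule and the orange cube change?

-1.5

Before: roughly 5.8 units apart; after: 4.3. That's 1.5 units closer together.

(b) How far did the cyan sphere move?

2.3

The cyan sphere moved from about (3.3, 7.5) to (4.8, 5.7), a distance of √(1.5² + 1.8²) ≈ 2.3.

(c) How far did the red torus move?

1.1

The red torus was near (3.3, 3.7) before and (4.4, 3.9) after, so it travelled √(1.1² + 0.2²) ≈ 1.1 units.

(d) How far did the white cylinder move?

1.6

The white cylinder moved from about (10.9, 5.5) to (9.6, 6.4), a distance of √(1.3² + 0.9²) ≈ 1.6.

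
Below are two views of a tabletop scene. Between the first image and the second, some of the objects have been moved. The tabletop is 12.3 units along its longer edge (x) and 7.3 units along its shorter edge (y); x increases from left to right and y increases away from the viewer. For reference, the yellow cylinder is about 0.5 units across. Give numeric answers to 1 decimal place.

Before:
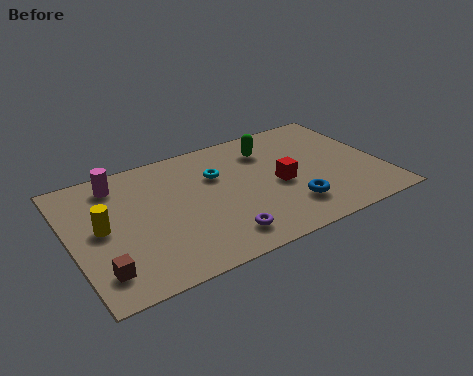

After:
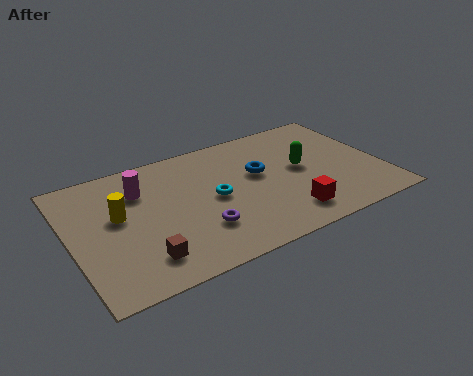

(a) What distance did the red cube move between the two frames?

1.9

The red cube moved from about (8.2, 3.3) to (8.2, 1.4), a distance of √(0.0² + 1.9²) ≈ 1.9.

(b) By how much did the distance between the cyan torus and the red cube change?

+0.6

Before: roughly 2.8 units apart; after: 3.4. That's 0.6 units further apart.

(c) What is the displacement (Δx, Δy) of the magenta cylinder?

(0.8, -0.8)

The magenta cylinder started near (2.1, 6.1) and ended near (2.9, 5.3).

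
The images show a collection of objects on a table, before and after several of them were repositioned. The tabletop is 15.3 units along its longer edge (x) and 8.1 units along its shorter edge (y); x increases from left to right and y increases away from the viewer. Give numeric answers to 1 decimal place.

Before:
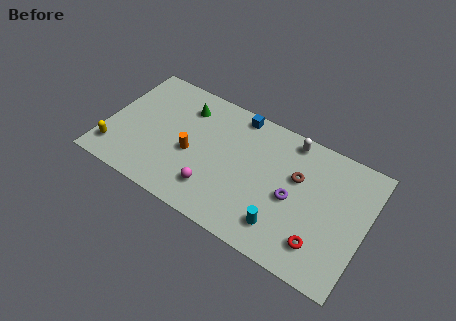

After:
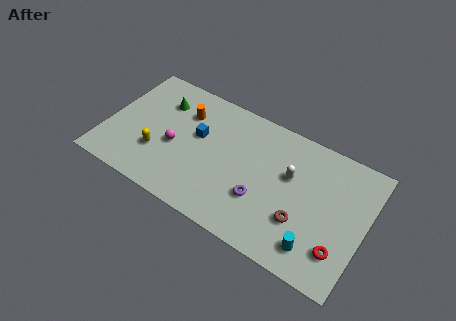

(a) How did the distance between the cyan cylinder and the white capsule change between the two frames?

-1.5

The distance was about 5.5 in the first image and 4.0 in the second, so they moved 1.5 units closer together.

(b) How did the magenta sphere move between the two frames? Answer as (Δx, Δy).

(-2.6, 1.6)

The magenta sphere started near (6.7, 1.9) and ended near (4.1, 3.5).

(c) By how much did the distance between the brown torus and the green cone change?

+2.5

They were about 7.0 units apart before and 9.5 after — 2.5 units further apart.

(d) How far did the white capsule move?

2.2

From (10.5, 7.2) to (10.8, 5.0), the white capsule covered √(0.3² + 2.2²) ≈ 2.2 units.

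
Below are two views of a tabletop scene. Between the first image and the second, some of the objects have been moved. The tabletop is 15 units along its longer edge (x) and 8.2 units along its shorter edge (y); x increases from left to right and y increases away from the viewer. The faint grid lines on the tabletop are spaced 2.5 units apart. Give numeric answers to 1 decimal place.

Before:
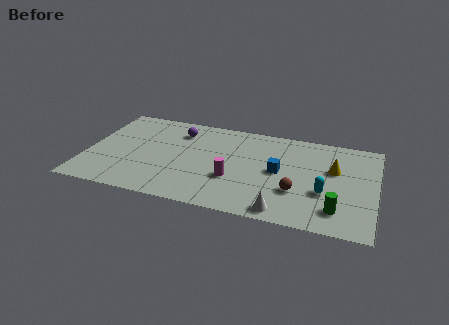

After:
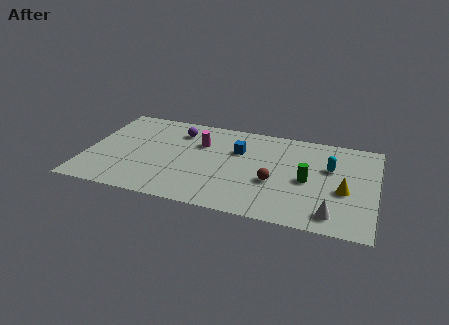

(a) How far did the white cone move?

2.5

From (10.4, 0.9) to (12.9, 1.3), the white cone covered √(2.5² + 0.4²) ≈ 2.5 units.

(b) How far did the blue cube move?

2.6

The blue cube moved from about (10.0, 4.2) to (7.8, 5.5), a distance of √(2.2² + 1.3²) ≈ 2.6.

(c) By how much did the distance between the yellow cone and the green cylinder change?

-1.5

Before: roughly 3.4 units apart; after: 1.9. That's 1.5 units closer together.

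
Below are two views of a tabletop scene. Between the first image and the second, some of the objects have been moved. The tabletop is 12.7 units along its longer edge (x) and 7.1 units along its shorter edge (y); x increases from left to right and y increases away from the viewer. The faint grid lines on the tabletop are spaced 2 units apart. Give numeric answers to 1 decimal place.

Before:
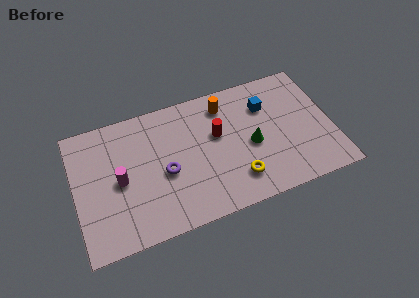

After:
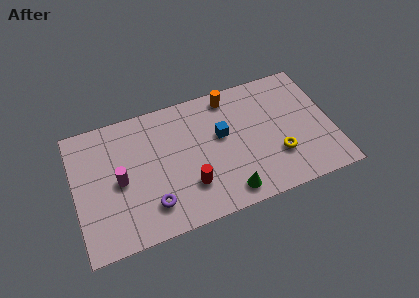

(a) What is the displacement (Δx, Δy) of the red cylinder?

(-1.6, -2.3)

The red cylinder was at about (7.1, 4.3) and moved to about (5.5, 2.0).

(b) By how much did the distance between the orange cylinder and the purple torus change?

+2.1

The distance was about 4.2 in the first image and 6.3 in the second, so they moved 2.1 units further apart.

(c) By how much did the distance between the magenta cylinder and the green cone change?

-0.9

They were about 6.5 units apart before and 5.6 after — 0.9 units closer together.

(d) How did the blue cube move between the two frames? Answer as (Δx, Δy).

(-2.3, -0.9)

From the two frames, the blue cube sits at roughly (9.6, 5.1) before and (7.3, 4.2) after.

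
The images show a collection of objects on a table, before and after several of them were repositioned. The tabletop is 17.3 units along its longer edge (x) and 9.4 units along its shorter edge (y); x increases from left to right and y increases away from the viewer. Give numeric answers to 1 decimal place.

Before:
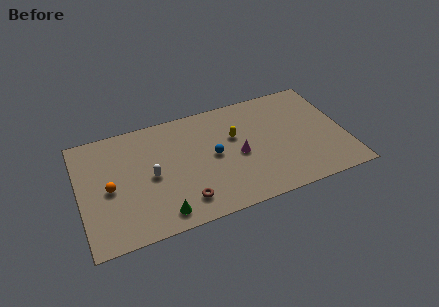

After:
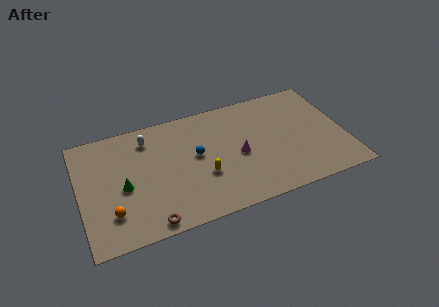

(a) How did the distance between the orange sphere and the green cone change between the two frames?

-2.4

They were about 4.4 units apart before and 2.0 after — 2.4 units closer together.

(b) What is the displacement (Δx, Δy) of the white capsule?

(0.0, 3.1)

The white capsule was at about (4.6, 4.5) and moved to about (4.6, 7.6).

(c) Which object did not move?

the magenta cone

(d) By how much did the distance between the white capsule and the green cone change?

+0.6

The distance was about 3.2 in the first image and 3.8 in the second, so they moved 0.6 units further apart.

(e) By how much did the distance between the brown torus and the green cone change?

+2.0

The distance was about 1.6 in the first image and 3.6 in the second, so they moved 2.0 units further apart.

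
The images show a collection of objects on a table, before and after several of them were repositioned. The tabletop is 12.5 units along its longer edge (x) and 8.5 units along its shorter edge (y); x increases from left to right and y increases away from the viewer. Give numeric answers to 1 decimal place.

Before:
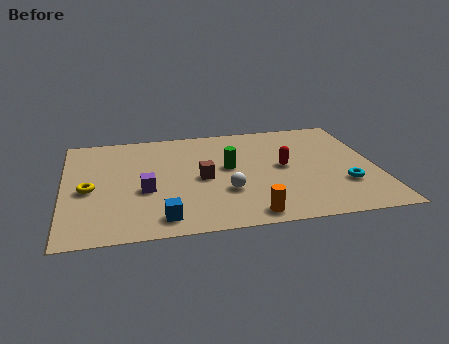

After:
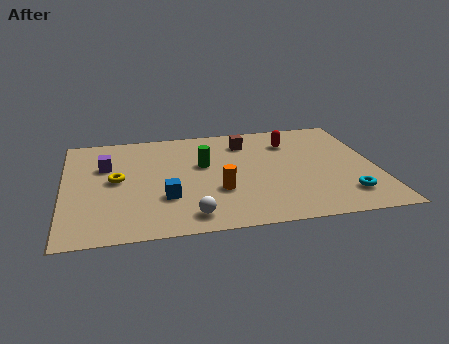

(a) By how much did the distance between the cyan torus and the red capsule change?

+2.1

They were about 2.9 units apart before and 5.0 after — 2.1 units further apart.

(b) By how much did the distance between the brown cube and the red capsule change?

-1.5

Before: roughly 3.3 units apart; after: 1.8. That's 1.5 units closer together.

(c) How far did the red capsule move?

2.0

From (8.8, 4.4) to (9.2, 6.4), the red capsule covered √(0.4² + 2.0²) ≈ 2.0 units.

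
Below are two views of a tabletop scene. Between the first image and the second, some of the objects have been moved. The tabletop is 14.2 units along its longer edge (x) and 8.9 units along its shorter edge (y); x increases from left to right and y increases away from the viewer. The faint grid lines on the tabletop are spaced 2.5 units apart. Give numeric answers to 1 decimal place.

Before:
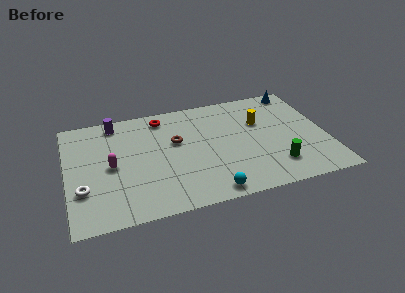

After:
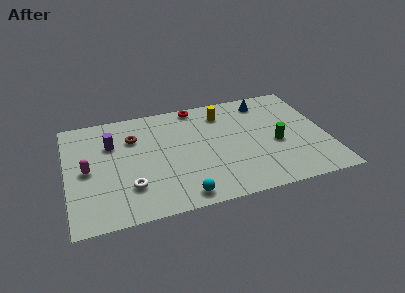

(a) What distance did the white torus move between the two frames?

2.5

The white torus was near (0.8, 2.8) before and (3.3, 2.4) after, so it travelled √(2.5² + 0.4²) ≈ 2.5 units.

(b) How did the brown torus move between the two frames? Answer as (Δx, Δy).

(-2.3, 0.9)

The brown torus started near (6.0, 5.4) and ended near (3.7, 6.3).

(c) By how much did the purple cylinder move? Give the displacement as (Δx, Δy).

(-0.3, -1.7)

From the two frames, the purple cylinder sits at roughly (2.8, 7.8) before and (2.5, 6.1) after.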